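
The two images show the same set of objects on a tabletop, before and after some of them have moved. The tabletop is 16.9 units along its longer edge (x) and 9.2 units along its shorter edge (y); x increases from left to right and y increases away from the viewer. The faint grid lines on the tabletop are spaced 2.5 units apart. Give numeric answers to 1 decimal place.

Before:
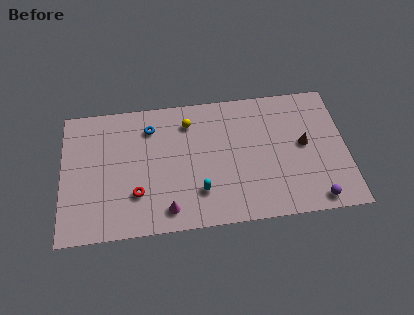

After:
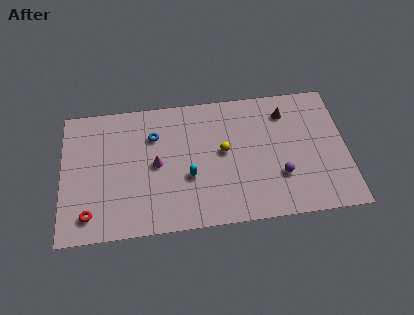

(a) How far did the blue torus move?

0.6

From (5.3, 7.2) to (5.5, 6.6), the blue torus covered √(0.2² + 0.6²) ≈ 0.6 units.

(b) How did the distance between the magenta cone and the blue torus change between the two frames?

-3.9

They were about 5.9 units apart before and 2.0 after — 3.9 units closer together.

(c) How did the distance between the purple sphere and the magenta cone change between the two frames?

-1.2

The distance was about 8.7 in the first image and 7.5 in the second, so they moved 1.2 units closer together.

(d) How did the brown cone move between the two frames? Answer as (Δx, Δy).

(-1.0, 2.4)

The brown cone was at about (14.4, 4.9) and moved to about (13.4, 7.3).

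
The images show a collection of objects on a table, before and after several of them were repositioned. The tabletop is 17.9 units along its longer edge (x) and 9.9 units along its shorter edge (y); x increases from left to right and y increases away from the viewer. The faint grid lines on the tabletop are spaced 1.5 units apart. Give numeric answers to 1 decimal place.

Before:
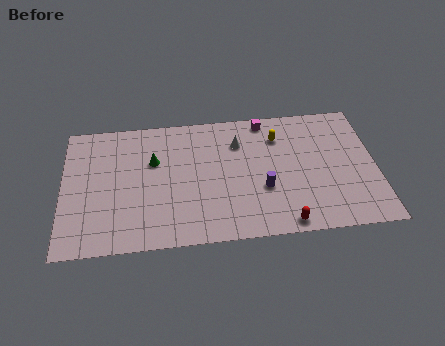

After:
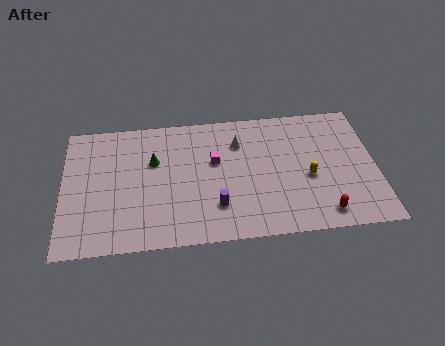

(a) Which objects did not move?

the green cone and the white cone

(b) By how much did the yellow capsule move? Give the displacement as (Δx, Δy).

(1.6, -3.3)

The yellow capsule started near (12.4, 7.5) and ended near (14.0, 4.2).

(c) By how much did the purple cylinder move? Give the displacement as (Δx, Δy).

(-2.7, -1.0)

From the two frames, the purple cylinder sits at roughly (11.4, 3.6) before and (8.7, 2.6) after.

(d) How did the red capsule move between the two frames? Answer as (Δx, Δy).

(2.2, 0.5)

The red capsule was at about (12.5, 0.9) and moved to about (14.7, 1.4).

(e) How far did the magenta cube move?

4.2

From (11.7, 8.9) to (8.7, 6.0), the magenta cube covered √(3.0² + 2.9²) ≈ 4.2 units.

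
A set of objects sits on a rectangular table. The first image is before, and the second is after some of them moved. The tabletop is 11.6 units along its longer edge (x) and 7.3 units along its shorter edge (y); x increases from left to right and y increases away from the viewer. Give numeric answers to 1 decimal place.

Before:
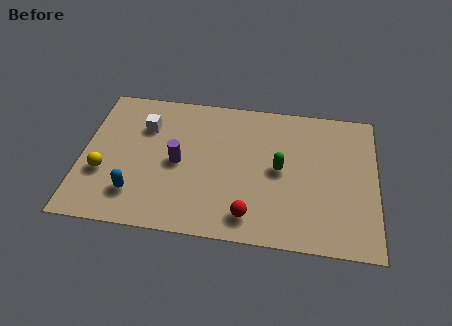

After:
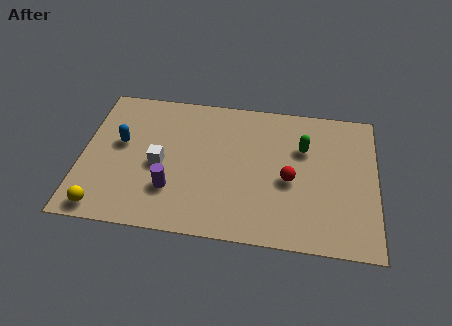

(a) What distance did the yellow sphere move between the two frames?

1.8

The yellow sphere was near (0.9, 2.6) before and (1.0, 0.8) after, so it travelled √(0.1² + 1.8²) ≈ 1.8 units.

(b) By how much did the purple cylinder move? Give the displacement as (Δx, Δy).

(-0.2, -1.4)

The purple cylinder started near (3.8, 3.5) and ended near (3.6, 2.1).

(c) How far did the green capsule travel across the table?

1.5

The green capsule moved from about (7.8, 3.7) to (8.7, 4.9), a distance of √(0.9² + 1.2²) ≈ 1.5.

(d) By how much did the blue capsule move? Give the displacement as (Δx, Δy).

(-0.7, 2.5)

From the two frames, the blue capsule sits at roughly (2.2, 1.7) before and (1.5, 4.2) after.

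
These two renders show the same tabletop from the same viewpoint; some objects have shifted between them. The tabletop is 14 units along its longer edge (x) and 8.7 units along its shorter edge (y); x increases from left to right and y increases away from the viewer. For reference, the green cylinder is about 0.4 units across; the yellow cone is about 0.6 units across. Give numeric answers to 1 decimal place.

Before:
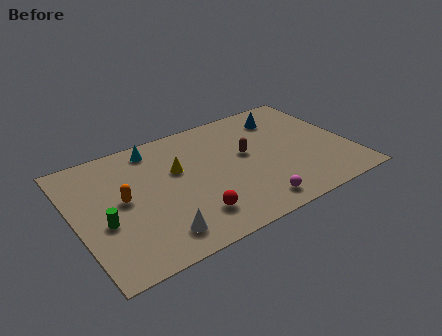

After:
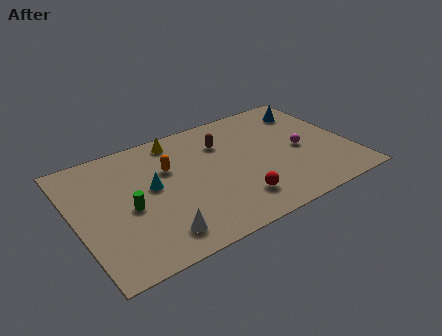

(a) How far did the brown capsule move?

1.7

The brown capsule was near (8.8, 4.9) before and (7.8, 6.3) after, so it travelled √(1.0² + 1.4²) ≈ 1.7 units.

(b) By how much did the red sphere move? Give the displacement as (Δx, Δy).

(2.3, 0.0)

The red sphere started near (5.5, 1.9) and ended near (7.8, 1.9).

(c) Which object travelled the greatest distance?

the magenta sphere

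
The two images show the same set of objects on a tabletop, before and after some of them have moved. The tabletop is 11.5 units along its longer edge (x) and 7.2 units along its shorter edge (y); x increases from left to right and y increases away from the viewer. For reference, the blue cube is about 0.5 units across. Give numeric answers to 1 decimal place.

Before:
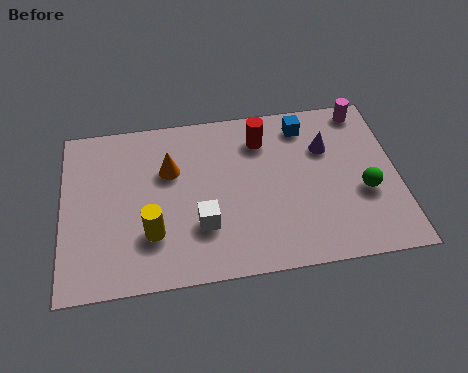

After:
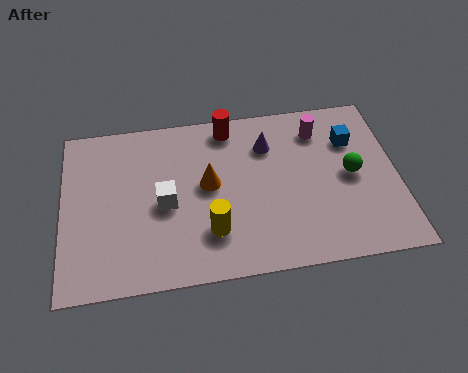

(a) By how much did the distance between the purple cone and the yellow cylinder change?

-2.7

Before: roughly 6.7 units apart; after: 4.0. That's 2.7 units closer together.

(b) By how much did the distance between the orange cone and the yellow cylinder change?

-0.7

They were about 2.7 units apart before and 2.0 after — 0.7 units closer together.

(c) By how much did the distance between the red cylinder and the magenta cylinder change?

-0.5

Before: roughly 3.7 units apart; after: 3.2. That's 0.5 units closer together.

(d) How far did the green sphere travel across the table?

0.9

From (10.3, 2.8) to (9.9, 3.6), the green sphere covered √(0.4² + 0.8²) ≈ 0.9 units.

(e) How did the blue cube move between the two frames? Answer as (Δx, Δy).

(1.6, -0.9)

The blue cube started near (8.4, 6.0) and ended near (10.0, 5.1).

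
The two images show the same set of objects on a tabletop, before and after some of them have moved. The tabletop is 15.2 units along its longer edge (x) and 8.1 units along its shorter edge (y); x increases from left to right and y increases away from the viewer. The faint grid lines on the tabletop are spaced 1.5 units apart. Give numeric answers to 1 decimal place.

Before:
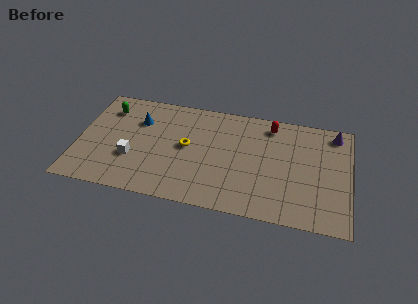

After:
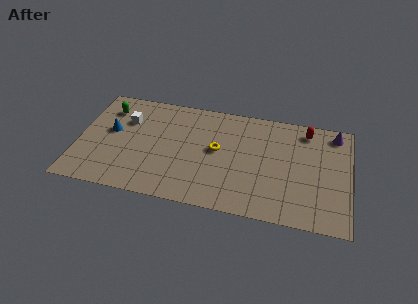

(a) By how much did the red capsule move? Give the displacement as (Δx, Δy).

(2.0, 0.0)

The red capsule started near (10.7, 6.9) and ended near (12.7, 6.9).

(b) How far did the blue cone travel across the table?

1.9

The blue cone moved from about (3.3, 5.7) to (1.8, 4.6), a distance of √(1.5² + 1.1²) ≈ 1.9.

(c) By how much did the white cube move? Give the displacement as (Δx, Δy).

(-0.5, 2.8)

From the two frames, the white cube sits at roughly (3.1, 2.8) before and (2.6, 5.6) after.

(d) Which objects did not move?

the purple cone and the green capsule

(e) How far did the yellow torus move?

1.7

The yellow torus was near (6.1, 4.3) before and (7.8, 4.4) after, so it travelled √(1.7² + 0.1²) ≈ 1.7 units.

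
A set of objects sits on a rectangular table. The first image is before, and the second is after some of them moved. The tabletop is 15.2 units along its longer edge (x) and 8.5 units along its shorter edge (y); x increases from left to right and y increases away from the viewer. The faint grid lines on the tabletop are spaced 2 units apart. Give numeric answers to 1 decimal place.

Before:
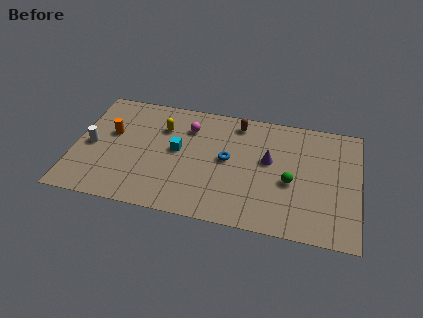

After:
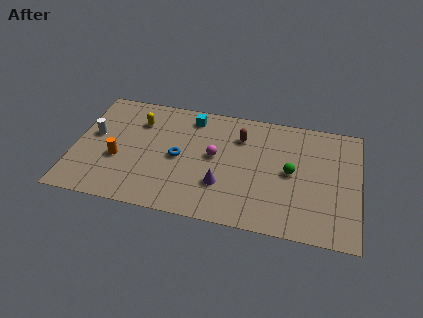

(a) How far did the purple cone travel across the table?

3.3

From (10.4, 4.9) to (8.0, 2.6), the purple cone covered √(2.4² + 2.3²) ≈ 3.3 units.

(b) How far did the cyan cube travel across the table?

2.7

The cyan cube moved from about (5.5, 4.6) to (6.1, 7.2), a distance of √(0.6² + 2.6²) ≈ 2.7.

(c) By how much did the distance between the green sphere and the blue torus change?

+2.5

They were about 3.5 units apart before and 6.0 after — 2.5 units further apart.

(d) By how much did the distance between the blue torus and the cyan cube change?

+0.4

They were about 2.7 units apart before and 3.1 after — 0.4 units further apart.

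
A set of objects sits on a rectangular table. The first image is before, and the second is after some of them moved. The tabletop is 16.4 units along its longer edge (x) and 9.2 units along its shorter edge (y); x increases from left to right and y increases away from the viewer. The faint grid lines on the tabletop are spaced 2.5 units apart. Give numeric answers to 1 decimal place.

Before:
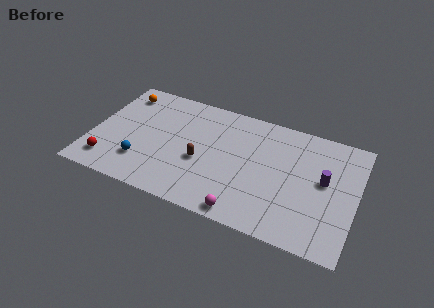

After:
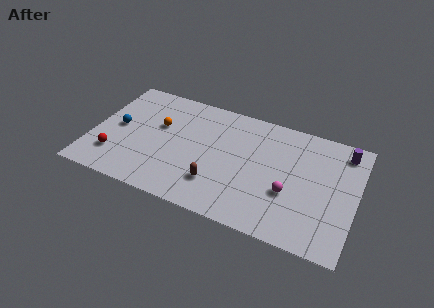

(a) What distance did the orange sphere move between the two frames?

3.2

From (1.4, 7.6) to (4.0, 5.7), the orange sphere covered √(2.6² + 1.9²) ≈ 3.2 units.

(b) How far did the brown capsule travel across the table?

1.8

From (6.9, 3.8) to (8.0, 2.4), the brown capsule covered √(1.1² + 1.4²) ≈ 1.8 units.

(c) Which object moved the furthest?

the magenta sphere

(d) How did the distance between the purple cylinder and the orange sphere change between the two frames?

-1.6

Before: roughly 13.2 units apart; after: 11.6. That's 1.6 units closer together.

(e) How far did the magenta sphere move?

3.5

The magenta sphere moved from about (9.9, 0.9) to (12.4, 3.4), a distance of √(2.5² + 2.5²) ≈ 3.5.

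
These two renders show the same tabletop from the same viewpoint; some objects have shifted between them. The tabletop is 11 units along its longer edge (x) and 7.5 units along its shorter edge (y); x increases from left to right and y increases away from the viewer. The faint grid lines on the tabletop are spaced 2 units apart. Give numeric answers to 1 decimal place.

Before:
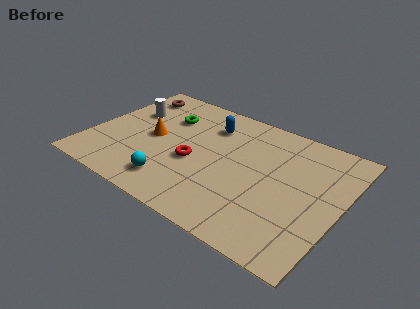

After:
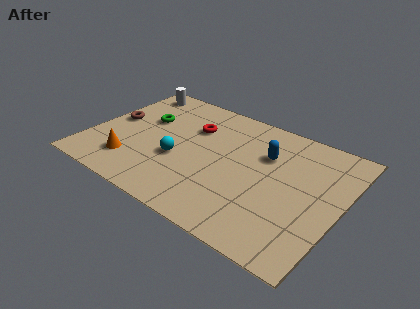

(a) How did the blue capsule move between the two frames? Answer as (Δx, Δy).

(2.6, -0.6)

The blue capsule started near (4.9, 5.7) and ended near (7.5, 5.1).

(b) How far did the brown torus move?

2.2

The brown torus was near (1.2, 6.2) before and (0.8, 4.0) after, so it travelled √(0.4² + 2.2²) ≈ 2.2 units.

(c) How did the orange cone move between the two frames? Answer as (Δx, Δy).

(-0.6, -2.0)

The orange cone was at about (2.7, 3.7) and moved to about (2.1, 1.7).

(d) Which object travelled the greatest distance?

the blue capsule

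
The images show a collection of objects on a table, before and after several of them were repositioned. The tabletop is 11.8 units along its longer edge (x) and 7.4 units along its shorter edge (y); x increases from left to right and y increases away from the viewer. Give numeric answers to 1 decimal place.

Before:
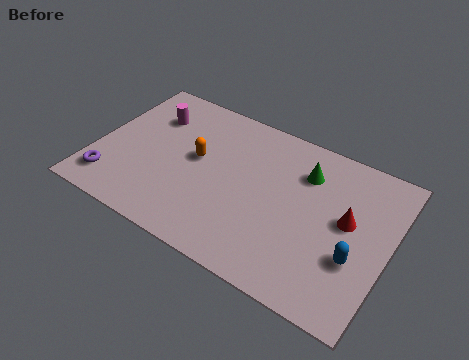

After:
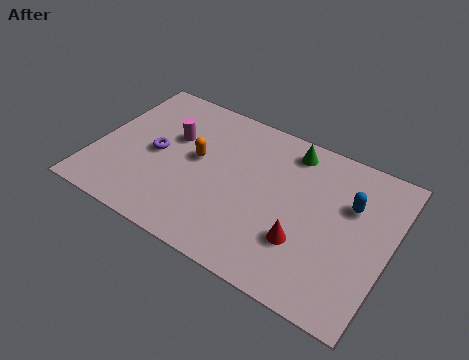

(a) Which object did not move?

the orange capsule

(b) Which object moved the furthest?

the purple torus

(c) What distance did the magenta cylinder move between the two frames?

1.2

The magenta cylinder moved from about (1.9, 5.4) to (2.9, 4.7), a distance of √(1.0² + 0.7²) ≈ 1.2.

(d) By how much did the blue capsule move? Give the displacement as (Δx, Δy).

(-0.5, 2.3)

The blue capsule was at about (10.6, 2.6) and moved to about (10.1, 4.9).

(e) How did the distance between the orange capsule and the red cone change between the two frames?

-1.2

The distance was about 6.1 in the first image and 4.9 in the second, so they moved 1.2 units closer together.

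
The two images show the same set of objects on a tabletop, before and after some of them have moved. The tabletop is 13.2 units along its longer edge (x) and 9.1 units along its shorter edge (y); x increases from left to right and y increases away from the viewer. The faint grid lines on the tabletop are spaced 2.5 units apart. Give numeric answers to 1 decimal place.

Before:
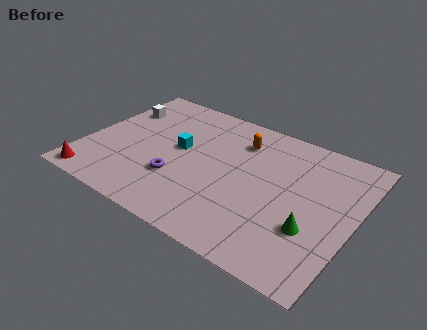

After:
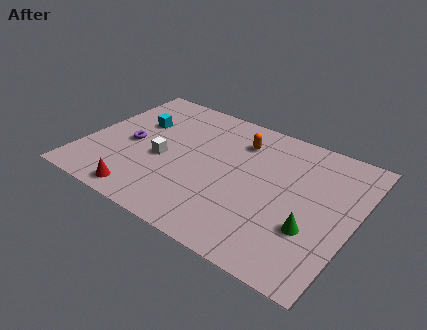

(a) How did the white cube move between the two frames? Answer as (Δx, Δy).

(2.8, -2.6)

The white cube started near (1.1, 6.5) and ended near (3.9, 3.9).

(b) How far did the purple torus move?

2.9

From (4.8, 2.9) to (2.2, 4.2), the purple torus covered √(2.6² + 1.3²) ≈ 2.9 units.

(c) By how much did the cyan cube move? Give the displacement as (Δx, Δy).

(-2.3, 0.9)

The cyan cube started near (4.5, 5.0) and ended near (2.2, 5.9).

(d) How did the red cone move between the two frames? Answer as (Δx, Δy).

(2.5, 0.1)

The red cone was at about (1.0, 0.9) and moved to about (3.5, 1.0).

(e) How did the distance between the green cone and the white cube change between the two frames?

-3.3

They were about 10.9 units apart before and 7.6 after — 3.3 units closer together.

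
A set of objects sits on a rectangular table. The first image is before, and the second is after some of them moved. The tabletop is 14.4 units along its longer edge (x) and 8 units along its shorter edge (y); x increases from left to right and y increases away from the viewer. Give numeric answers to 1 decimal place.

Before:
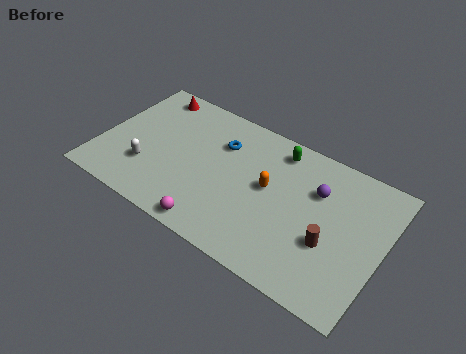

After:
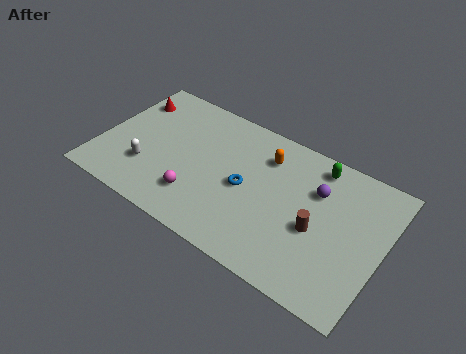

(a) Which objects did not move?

the purple sphere and the white capsule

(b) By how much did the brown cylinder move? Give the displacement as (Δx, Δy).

(-0.7, 0.4)

The brown cylinder started near (11.9, 3.0) and ended near (11.2, 3.4).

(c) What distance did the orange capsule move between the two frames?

1.7

The orange capsule was near (8.6, 4.4) before and (8.2, 6.1) after, so it travelled √(0.4² + 1.7²) ≈ 1.7 units.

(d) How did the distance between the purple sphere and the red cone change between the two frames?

+0.8

They were about 9.1 units apart before and 9.9 after — 0.8 units further apart.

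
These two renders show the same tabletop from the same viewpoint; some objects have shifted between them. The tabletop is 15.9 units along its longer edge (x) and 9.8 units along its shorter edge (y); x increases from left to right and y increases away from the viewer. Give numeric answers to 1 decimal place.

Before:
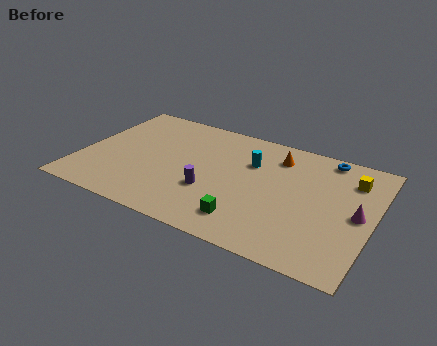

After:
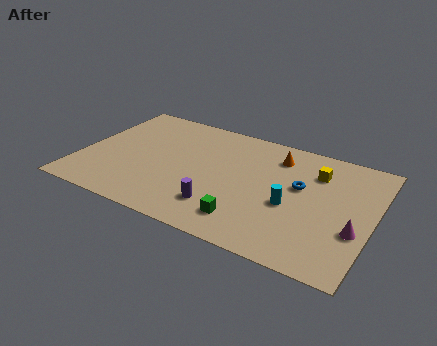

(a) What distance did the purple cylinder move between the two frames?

1.3

The purple cylinder was near (7.3, 3.4) before and (8.0, 2.3) after, so it travelled √(0.7² + 1.1²) ≈ 1.3 units.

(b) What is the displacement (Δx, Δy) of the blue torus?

(-1.1, -3.0)

The blue torus was at about (13.0, 8.8) and moved to about (11.9, 5.8).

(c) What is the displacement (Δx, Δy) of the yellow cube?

(-1.9, -0.2)

The yellow cube started near (14.5, 7.5) and ended near (12.6, 7.3).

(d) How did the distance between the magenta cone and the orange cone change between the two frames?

+0.8

The distance was about 5.6 in the first image and 6.4 in the second, so they moved 0.8 units further apart.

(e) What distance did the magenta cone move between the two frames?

1.3

From (15.1, 4.8) to (15.1, 3.5), the magenta cone covered √(0.0² + 1.3²) ≈ 1.3 units.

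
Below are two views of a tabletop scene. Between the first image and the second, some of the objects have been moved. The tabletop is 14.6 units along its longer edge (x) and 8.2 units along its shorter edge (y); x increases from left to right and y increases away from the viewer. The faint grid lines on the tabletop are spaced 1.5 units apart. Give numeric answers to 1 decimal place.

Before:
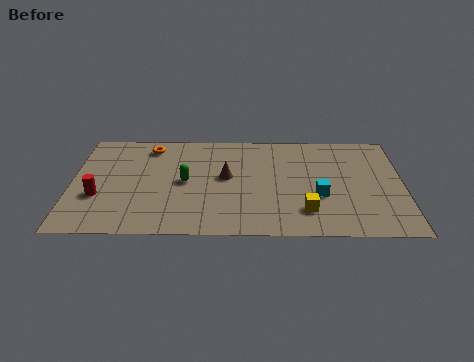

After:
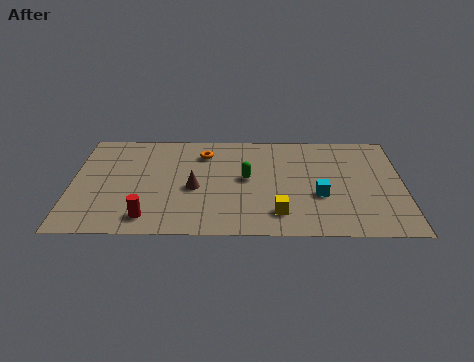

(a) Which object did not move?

the cyan cube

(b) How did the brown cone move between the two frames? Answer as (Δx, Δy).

(-1.4, -0.9)

From the two frames, the brown cone sits at roughly (6.8, 4.5) before and (5.4, 3.6) after.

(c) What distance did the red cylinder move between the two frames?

2.7

From (1.2, 2.9) to (3.4, 1.3), the red cylinder covered √(2.2² + 1.6²) ≈ 2.7 units.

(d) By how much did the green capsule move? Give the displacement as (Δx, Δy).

(2.7, 0.3)

The green capsule started near (5.0, 4.1) and ended near (7.7, 4.4).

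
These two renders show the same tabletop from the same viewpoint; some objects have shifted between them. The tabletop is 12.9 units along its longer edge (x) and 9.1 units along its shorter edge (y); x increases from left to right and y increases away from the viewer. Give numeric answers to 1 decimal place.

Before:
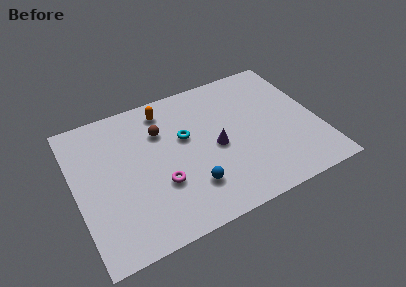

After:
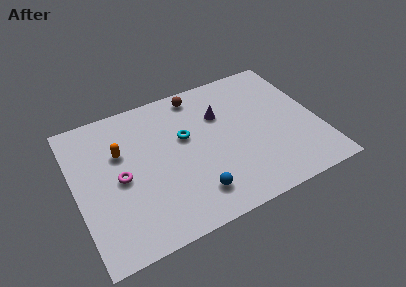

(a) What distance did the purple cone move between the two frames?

2.1

From (7.4, 4.2) to (7.9, 6.2), the purple cone covered √(0.5² + 2.0²) ≈ 2.1 units.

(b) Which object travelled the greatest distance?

the orange capsule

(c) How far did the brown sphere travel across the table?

2.7

From (4.7, 6.4) to (6.9, 8.0), the brown sphere covered √(2.2² + 1.6²) ≈ 2.7 units.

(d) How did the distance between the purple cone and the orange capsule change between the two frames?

+1.2

The distance was about 4.2 in the first image and 5.4 in the second, so they moved 1.2 units further apart.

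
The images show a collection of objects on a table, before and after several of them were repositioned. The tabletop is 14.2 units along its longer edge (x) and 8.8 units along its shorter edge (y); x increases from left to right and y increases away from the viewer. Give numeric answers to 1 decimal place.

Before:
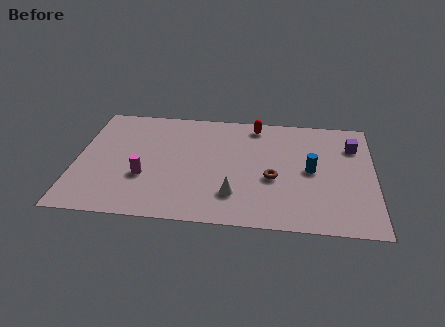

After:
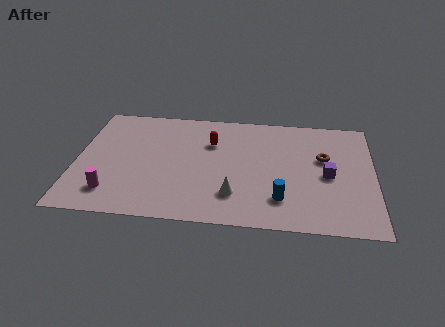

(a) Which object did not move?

the white cone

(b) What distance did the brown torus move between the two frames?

3.0

The brown torus was near (9.4, 3.6) before and (11.8, 5.4) after, so it travelled √(2.4² + 1.8²) ≈ 3.0 units.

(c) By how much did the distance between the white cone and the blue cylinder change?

-2.0

The distance was about 4.2 in the first image and 2.2 in the second, so they moved 2.0 units closer together.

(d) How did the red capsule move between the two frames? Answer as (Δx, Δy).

(-2.1, -1.6)

The red capsule was at about (8.5, 7.7) and moved to about (6.4, 6.1).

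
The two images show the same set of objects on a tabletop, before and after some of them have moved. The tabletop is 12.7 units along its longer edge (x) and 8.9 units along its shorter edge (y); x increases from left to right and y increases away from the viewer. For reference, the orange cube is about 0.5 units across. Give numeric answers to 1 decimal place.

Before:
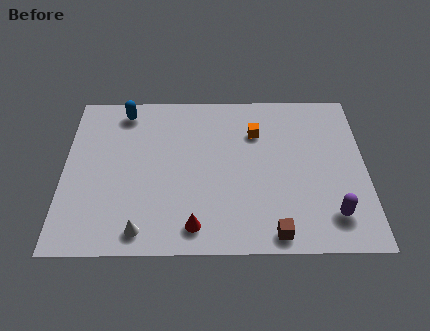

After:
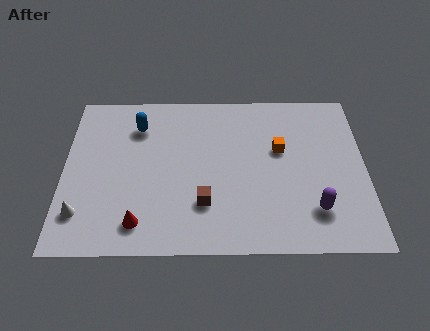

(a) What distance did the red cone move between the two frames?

2.3

From (5.5, 1.3) to (3.2, 1.5), the red cone covered √(2.3² + 0.2²) ≈ 2.3 units.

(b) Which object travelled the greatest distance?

the brown cube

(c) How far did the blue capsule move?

1.1

The blue capsule moved from about (2.5, 7.7) to (3.1, 6.8), a distance of √(0.6² + 0.9²) ≈ 1.1.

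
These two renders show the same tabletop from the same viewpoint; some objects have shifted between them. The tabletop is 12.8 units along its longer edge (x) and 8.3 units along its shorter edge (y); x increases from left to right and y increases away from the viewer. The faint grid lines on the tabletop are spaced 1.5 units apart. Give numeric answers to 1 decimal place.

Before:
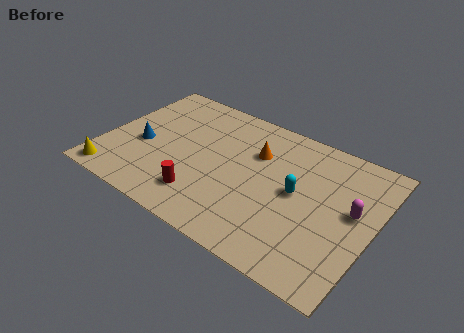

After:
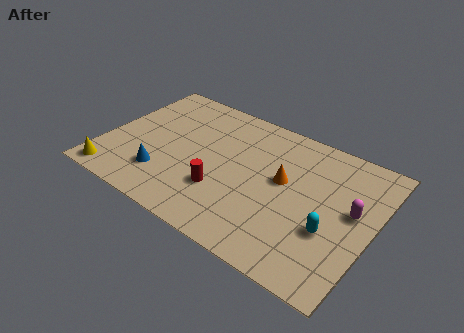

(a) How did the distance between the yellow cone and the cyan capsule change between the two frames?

+1.3

The distance was about 9.0 in the first image and 10.3 in the second, so they moved 1.3 units further apart.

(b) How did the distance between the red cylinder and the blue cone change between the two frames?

-0.9

The distance was about 3.7 in the first image and 2.8 in the second, so they moved 0.9 units closer together.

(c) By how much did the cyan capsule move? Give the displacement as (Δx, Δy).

(1.8, -1.3)

The cyan capsule was at about (9.2, 4.3) and moved to about (11.0, 3.0).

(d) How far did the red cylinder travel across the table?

1.1

The red cylinder was near (5.1, 1.8) before and (5.9, 2.6) after, so it travelled √(0.8² + 0.8²) ≈ 1.1 units.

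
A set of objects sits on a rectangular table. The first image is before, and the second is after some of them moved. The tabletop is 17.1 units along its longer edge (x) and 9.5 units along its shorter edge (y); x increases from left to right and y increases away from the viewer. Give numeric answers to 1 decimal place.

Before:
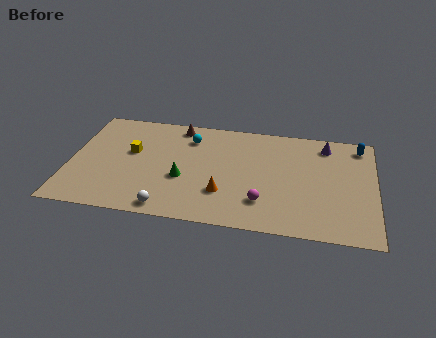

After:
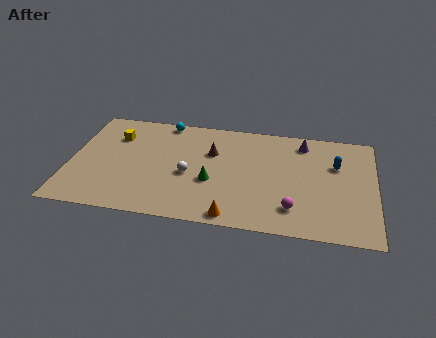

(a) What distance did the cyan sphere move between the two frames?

2.0

The cyan sphere moved from about (6.6, 7.4) to (5.1, 8.7), a distance of √(1.5² + 1.3²) ≈ 2.0.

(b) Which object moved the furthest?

the white sphere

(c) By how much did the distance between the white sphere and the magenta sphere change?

+0.8

The distance was about 5.4 in the first image and 6.2 in the second, so they moved 0.8 units further apart.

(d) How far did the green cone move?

1.6

The green cone was near (6.4, 3.7) before and (8.0, 3.7) after, so it travelled √(1.6² + 0.0²) ≈ 1.6 units.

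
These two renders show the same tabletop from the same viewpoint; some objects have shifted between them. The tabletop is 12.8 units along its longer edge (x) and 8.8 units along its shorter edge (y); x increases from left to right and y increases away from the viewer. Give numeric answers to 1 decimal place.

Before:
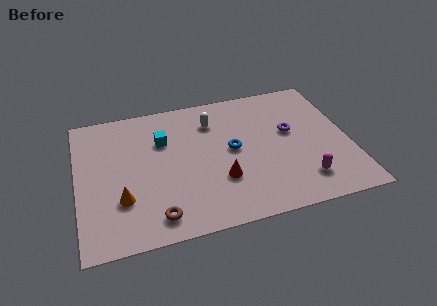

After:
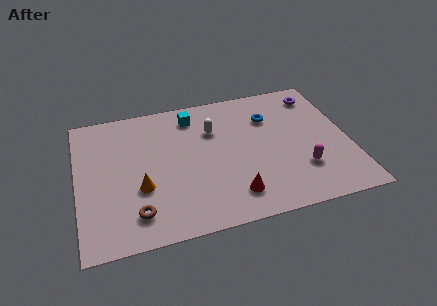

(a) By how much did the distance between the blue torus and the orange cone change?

+1.4

Before: roughly 5.6 units apart; after: 7.0. That's 1.4 units further apart.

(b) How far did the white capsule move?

0.6

The white capsule was near (6.5, 6.7) before and (6.5, 6.1) after, so it travelled √(0.0² + 0.6²) ≈ 0.6 units.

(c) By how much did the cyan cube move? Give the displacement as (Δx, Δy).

(1.5, 1.3)

The cyan cube was at about (4.1, 6.0) and moved to about (5.6, 7.3).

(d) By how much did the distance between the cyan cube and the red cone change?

+1.7

The distance was about 4.1 in the first image and 5.8 in the second, so they moved 1.7 units further apart.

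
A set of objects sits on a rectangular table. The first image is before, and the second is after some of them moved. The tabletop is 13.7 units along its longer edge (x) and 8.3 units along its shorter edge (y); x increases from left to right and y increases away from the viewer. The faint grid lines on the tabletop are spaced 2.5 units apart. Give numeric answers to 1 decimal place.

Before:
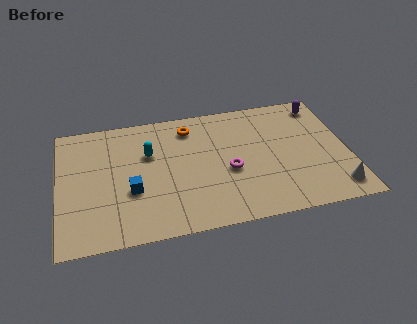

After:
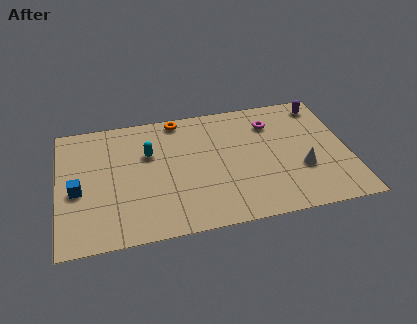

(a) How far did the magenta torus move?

3.6

The magenta torus moved from about (8.0, 3.5) to (10.2, 6.3), a distance of √(2.2² + 2.8²) ≈ 3.6.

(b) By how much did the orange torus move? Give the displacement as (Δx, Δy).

(-0.5, 0.7)

From the two frames, the orange torus sits at roughly (6.3, 6.8) before and (5.8, 7.5) after.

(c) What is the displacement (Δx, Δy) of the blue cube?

(-2.5, 0.5)

The blue cube started near (3.4, 3.1) and ended near (0.9, 3.6).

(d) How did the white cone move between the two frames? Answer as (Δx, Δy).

(-1.5, 1.6)

The white cone started near (12.9, 1.3) and ended near (11.4, 2.9).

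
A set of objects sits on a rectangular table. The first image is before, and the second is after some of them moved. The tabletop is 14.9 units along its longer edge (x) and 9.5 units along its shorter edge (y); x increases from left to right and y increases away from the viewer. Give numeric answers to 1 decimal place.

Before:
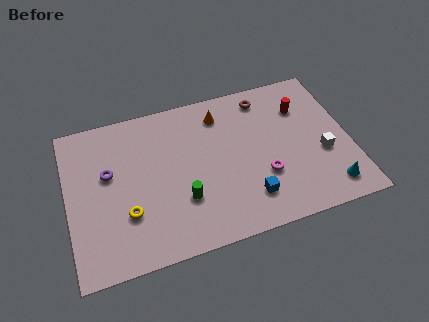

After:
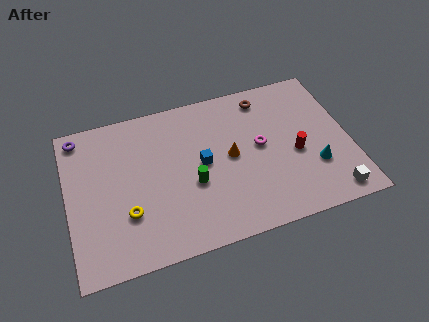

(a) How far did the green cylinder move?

1.0

From (5.9, 3.0) to (6.5, 3.8), the green cylinder covered √(0.6² + 0.8²) ≈ 1.0 units.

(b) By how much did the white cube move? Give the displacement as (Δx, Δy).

(0.2, -2.6)

The white cube started near (13.4, 3.7) and ended near (13.6, 1.1).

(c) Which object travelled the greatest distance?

the blue cube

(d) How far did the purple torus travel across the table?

3.0

The purple torus moved from about (2.2, 5.7) to (0.8, 8.4), a distance of √(1.4² + 2.7²) ≈ 3.0.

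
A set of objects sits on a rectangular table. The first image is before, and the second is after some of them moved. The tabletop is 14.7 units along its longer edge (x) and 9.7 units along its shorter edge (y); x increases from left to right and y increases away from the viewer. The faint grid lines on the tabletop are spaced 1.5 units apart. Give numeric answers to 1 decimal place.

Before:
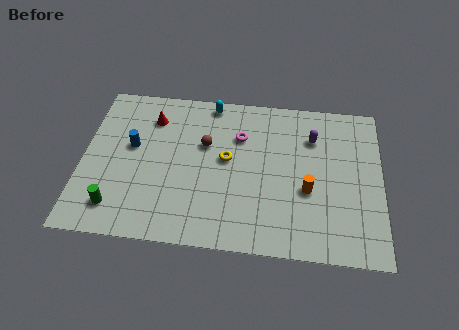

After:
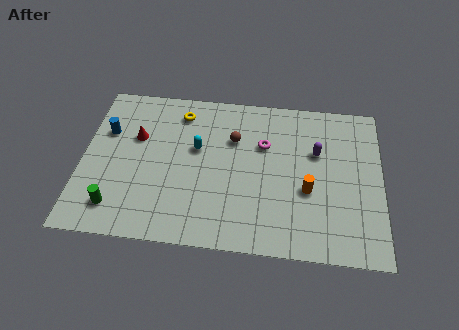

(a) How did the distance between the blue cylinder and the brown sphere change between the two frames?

+2.7

The distance was about 3.6 in the first image and 6.3 in the second, so they moved 2.7 units further apart.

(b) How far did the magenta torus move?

1.3

From (7.7, 6.8) to (8.9, 6.4), the magenta torus covered √(1.2² + 0.4²) ≈ 1.3 units.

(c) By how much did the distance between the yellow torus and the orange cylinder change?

+3.4

The distance was about 4.3 in the first image and 7.7 in the second, so they moved 3.4 units further apart.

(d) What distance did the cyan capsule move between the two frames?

3.1

The cyan capsule moved from about (6.2, 8.8) to (5.6, 5.8), a distance of √(0.6² + 3.0²) ≈ 3.1.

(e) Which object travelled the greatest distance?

the yellow torus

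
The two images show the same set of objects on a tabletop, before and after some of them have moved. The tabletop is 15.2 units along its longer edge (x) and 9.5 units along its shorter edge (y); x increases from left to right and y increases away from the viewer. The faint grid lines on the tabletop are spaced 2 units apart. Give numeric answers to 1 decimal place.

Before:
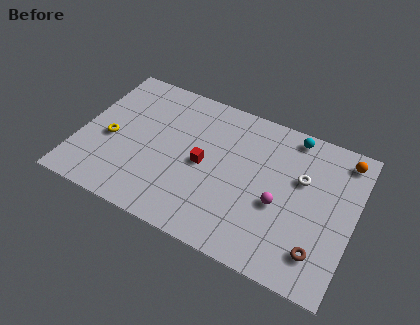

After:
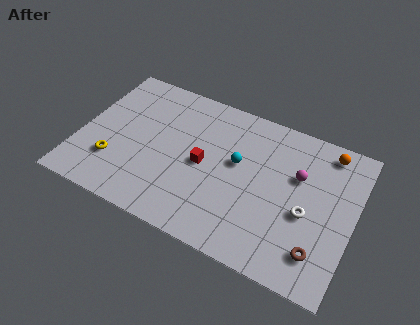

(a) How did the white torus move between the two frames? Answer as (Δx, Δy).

(0.5, -2.0)

From the two frames, the white torus sits at roughly (12.2, 6.0) before and (12.7, 4.0) after.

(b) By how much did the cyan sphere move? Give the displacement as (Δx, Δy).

(-2.7, -3.0)

The cyan sphere was at about (11.4, 8.5) and moved to about (8.7, 5.5).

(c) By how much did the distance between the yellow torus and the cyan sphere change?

-3.5

They were about 10.7 units apart before and 7.2 after — 3.5 units closer together.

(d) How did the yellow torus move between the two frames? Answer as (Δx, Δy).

(0.4, -1.4)

From the two frames, the yellow torus sits at roughly (1.7, 4.1) before and (2.1, 2.7) after.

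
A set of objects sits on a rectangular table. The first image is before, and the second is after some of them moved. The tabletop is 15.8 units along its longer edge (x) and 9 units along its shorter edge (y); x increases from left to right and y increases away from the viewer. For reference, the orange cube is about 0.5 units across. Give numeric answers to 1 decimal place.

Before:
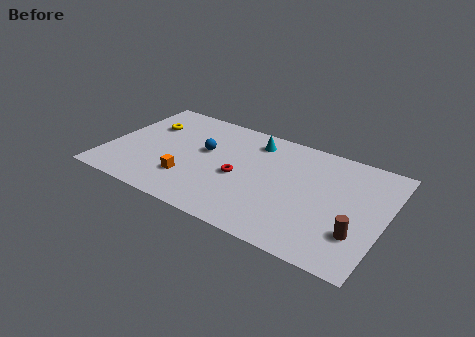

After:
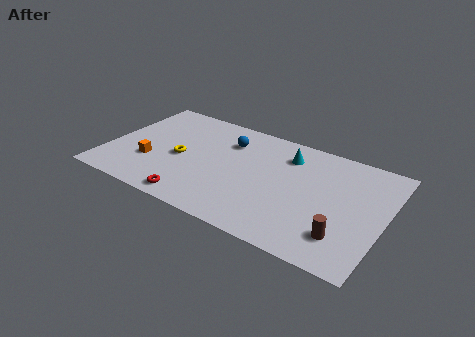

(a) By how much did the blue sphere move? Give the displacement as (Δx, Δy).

(1.2, 1.4)

The blue sphere was at about (5.4, 5.3) and moved to about (6.6, 6.7).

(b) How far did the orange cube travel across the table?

2.4

From (4.9, 2.5) to (2.6, 3.0), the orange cube covered √(2.3² + 0.5²) ≈ 2.4 units.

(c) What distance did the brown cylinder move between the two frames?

0.9

The brown cylinder moved from about (14.5, 2.6) to (13.8, 2.1), a distance of √(0.7² + 0.5²) ≈ 0.9.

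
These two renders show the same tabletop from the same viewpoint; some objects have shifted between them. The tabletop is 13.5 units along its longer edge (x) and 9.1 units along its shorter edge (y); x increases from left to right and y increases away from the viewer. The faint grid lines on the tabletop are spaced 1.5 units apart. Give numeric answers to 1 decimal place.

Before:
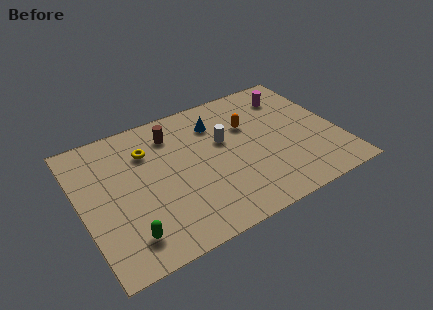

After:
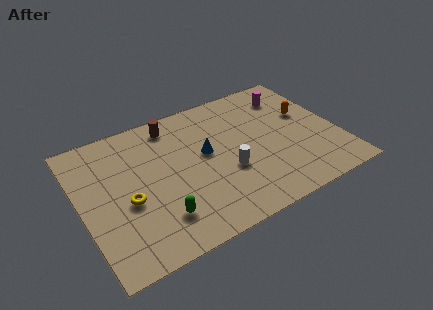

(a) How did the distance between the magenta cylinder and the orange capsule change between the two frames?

-1.0

Before: roughly 2.8 units apart; after: 1.8. That's 1.0 units closer together.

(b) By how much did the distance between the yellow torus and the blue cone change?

+0.8

They were about 3.7 units apart before and 4.5 after — 0.8 units further apart.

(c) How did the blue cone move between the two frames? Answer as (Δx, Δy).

(-0.8, -1.8)

From the two frames, the blue cone sits at roughly (7.4, 6.9) before and (6.6, 5.1) after.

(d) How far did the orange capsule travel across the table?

3.1

From (9.0, 6.0) to (12.1, 5.5), the orange capsule covered √(3.1² + 0.5²) ≈ 3.1 units.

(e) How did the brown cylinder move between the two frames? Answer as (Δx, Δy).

(0.1, 0.6)

From the two frames, the brown cylinder sits at roughly (5.1, 7.2) before and (5.2, 7.8) after.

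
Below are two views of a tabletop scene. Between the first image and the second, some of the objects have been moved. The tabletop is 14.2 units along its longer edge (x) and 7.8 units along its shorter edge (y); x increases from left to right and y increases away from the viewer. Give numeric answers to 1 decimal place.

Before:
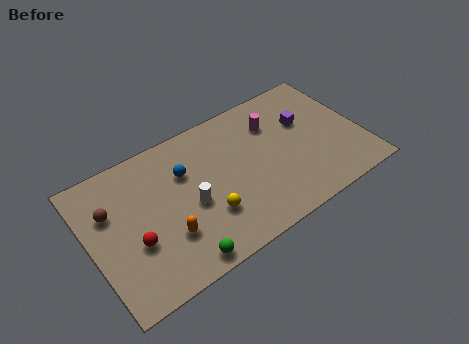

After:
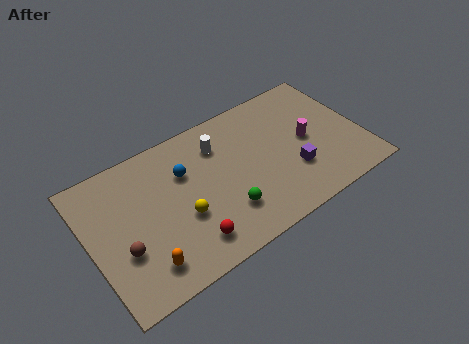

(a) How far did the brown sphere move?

2.4

The brown sphere moved from about (1.2, 5.2) to (1.5, 2.8), a distance of √(0.3² + 2.4²) ≈ 2.4.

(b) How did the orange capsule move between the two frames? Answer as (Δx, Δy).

(-1.3, -0.9)

From the two frames, the orange capsule sits at roughly (3.7, 2.4) before and (2.4, 1.5) after.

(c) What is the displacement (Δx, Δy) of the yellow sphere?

(-1.2, 0.6)

The yellow sphere was at about (5.8, 2.4) and moved to about (4.6, 3.0).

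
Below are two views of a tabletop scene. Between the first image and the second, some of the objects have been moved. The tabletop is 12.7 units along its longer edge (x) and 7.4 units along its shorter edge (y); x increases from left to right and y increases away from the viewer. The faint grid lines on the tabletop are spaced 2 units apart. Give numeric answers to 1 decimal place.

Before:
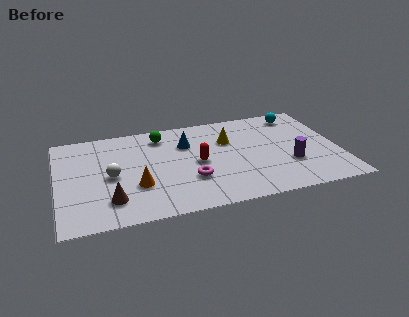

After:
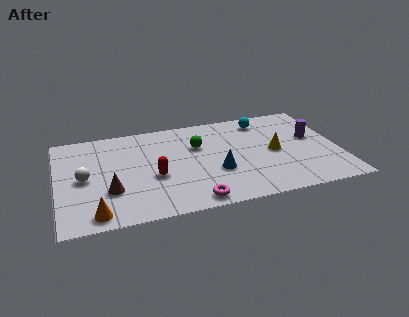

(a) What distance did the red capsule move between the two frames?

2.1

From (6.3, 3.6) to (4.3, 3.0), the red capsule covered √(2.0² + 0.6²) ≈ 2.1 units.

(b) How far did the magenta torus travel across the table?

1.6

The magenta torus moved from about (5.9, 2.4) to (5.9, 0.8), a distance of √(0.0² + 1.6²) ≈ 1.6.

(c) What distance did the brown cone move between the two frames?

0.7

The brown cone was near (2.3, 1.7) before and (2.3, 2.4) after, so it travelled √(0.0² + 0.7²) ≈ 0.7 units.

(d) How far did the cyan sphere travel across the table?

1.6

From (11.1, 6.3) to (9.5, 6.2), the cyan sphere covered √(1.6² + 0.1²) ≈ 1.6 units.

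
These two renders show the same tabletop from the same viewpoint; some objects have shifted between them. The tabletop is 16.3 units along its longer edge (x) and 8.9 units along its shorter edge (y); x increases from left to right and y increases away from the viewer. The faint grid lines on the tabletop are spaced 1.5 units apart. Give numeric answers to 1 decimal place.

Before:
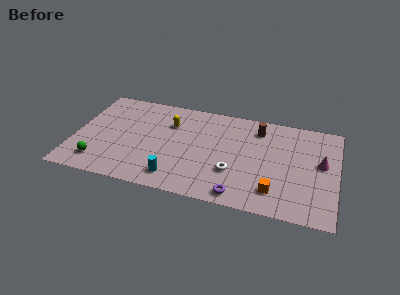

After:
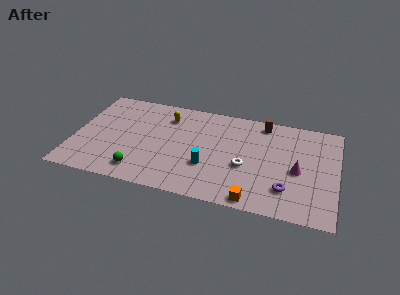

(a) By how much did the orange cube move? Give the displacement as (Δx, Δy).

(-1.2, -1.1)

The orange cube was at about (12.6, 1.9) and moved to about (11.4, 0.8).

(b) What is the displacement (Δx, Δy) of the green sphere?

(2.6, -0.2)

The green sphere was at about (1.7, 1.7) and moved to about (4.3, 1.5).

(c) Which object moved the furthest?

the purple torus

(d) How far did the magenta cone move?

1.7

From (15.3, 5.0) to (13.9, 4.0), the magenta cone covered √(1.4² + 1.0²) ≈ 1.7 units.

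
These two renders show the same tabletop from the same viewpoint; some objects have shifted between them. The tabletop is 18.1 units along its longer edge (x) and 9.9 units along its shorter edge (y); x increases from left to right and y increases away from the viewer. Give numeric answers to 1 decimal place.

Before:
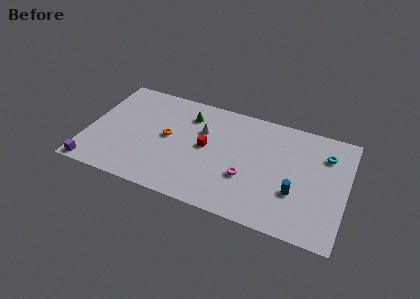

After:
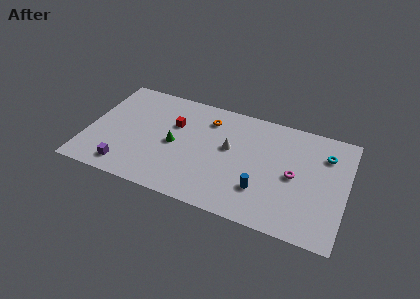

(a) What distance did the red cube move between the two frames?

2.7

The red cube was near (8.3, 5.2) before and (5.9, 6.5) after, so it travelled √(2.4² + 1.3²) ≈ 2.7 units.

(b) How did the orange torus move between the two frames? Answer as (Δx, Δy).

(2.6, 2.6)

The orange torus started near (5.6, 5.2) and ended near (8.2, 7.8).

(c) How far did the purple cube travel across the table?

2.3

The purple cube moved from about (0.8, 0.8) to (3.0, 1.5), a distance of √(2.2² + 0.7²) ≈ 2.3.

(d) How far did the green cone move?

3.1

The green cone was near (6.8, 7.7) before and (6.1, 4.7) after, so it travelled √(0.7² + 3.0²) ≈ 3.1 units.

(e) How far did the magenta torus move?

3.5

The magenta torus moved from about (11.3, 3.5) to (14.5, 4.8), a distance of √(3.2² + 1.3²) ≈ 3.5.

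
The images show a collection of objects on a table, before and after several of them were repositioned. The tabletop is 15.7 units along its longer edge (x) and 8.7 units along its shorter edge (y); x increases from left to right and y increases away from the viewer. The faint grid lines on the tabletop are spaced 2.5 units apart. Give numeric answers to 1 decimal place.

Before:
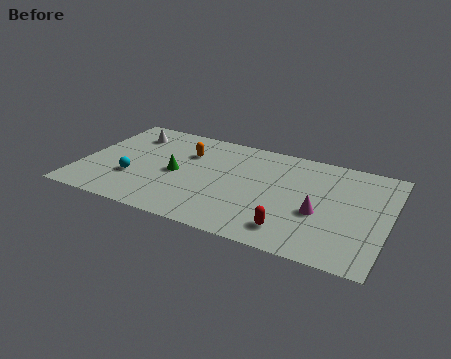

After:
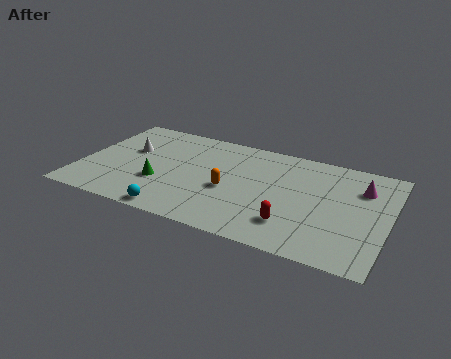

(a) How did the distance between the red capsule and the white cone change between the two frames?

-1.0

Before: roughly 10.4 units apart; after: 9.4. That's 1.0 units closer together.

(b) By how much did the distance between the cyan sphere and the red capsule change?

-2.5

Before: roughly 8.4 units apart; after: 5.9. That's 2.5 units closer together.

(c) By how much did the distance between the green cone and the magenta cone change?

+3.1

Before: roughly 7.4 units apart; after: 10.5. That's 3.1 units further apart.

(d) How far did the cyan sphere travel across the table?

3.3

From (2.8, 2.9) to (5.3, 0.8), the cyan sphere covered √(2.5² + 2.1²) ≈ 3.3 units.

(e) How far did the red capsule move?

0.5

From (11.1, 1.6) to (11.1, 2.1), the red capsule covered √(0.0² + 0.5²) ≈ 0.5 units.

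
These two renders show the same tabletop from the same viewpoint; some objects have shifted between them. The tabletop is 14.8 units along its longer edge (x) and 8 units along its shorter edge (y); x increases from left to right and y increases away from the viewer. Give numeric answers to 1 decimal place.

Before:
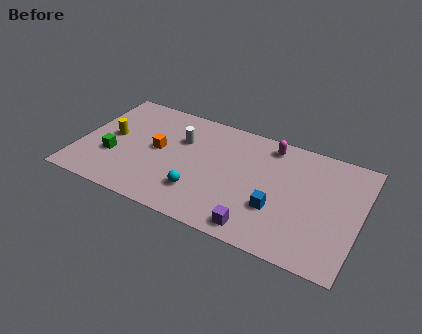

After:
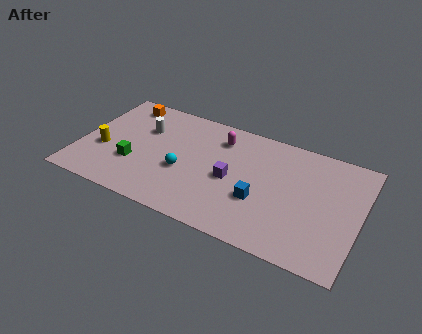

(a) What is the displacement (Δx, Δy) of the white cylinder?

(-2.0, 0.0)

From the two frames, the white cylinder sits at roughly (5.2, 5.4) before and (3.2, 5.4) after.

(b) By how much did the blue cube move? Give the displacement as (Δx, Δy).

(-0.9, 0.2)

The blue cube was at about (10.6, 2.7) and moved to about (9.7, 2.9).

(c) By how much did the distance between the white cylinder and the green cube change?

-1.5

The distance was about 4.2 in the first image and 2.7 in the second, so they moved 1.5 units closer together.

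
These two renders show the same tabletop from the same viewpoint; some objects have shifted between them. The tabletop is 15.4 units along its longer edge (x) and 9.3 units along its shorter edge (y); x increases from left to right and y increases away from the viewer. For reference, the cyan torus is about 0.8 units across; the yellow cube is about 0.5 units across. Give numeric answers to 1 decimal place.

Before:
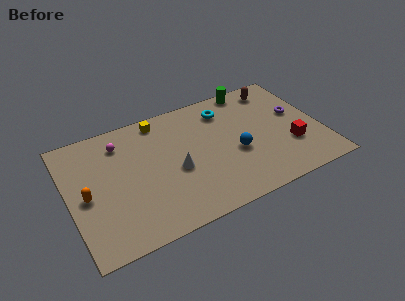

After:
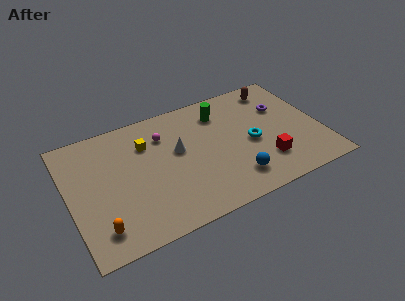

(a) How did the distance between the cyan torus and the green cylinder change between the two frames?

+1.3

The distance was about 2.1 in the first image and 3.4 in the second, so they moved 1.3 units further apart.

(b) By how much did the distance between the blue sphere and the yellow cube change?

+0.7

The distance was about 6.1 in the first image and 6.8 in the second, so they moved 0.7 units further apart.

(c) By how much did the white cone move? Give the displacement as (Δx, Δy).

(0.3, 1.4)

The white cone was at about (6.4, 4.0) and moved to about (6.7, 5.4).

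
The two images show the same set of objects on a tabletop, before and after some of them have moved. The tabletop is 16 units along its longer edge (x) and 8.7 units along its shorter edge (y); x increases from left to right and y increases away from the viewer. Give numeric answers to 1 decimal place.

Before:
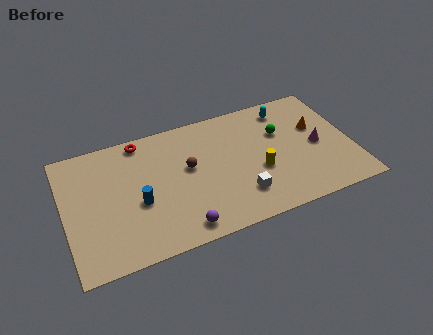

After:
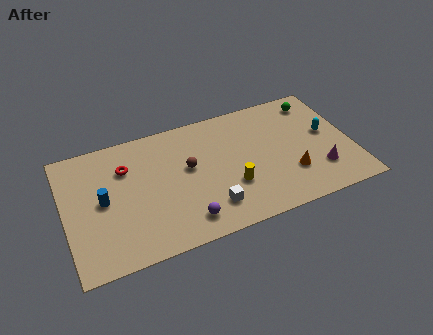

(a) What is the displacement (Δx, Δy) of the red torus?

(-1.0, -1.6)

The red torus started near (4.5, 7.8) and ended near (3.5, 6.2).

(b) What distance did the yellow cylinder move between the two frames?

1.7

The yellow cylinder was near (10.7, 3.4) before and (9.1, 2.9) after, so it travelled √(1.6² + 0.5²) ≈ 1.7 units.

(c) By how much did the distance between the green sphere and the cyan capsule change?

+0.8

The distance was about 1.7 in the first image and 2.5 in the second, so they moved 0.8 units further apart.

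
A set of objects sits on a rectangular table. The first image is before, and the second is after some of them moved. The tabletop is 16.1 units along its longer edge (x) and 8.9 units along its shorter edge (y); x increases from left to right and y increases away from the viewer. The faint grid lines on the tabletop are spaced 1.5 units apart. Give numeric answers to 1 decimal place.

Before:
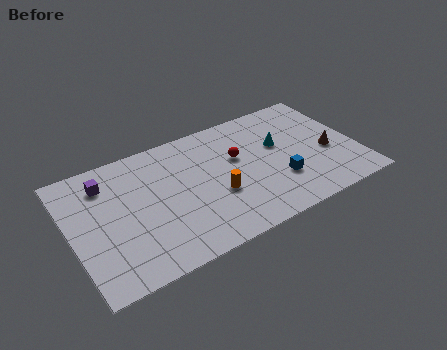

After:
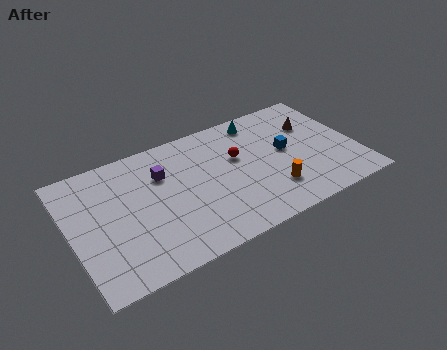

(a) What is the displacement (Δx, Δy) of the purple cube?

(3.1, -0.8)

From the two frames, the purple cube sits at roughly (2.2, 7.0) before and (5.3, 6.2) after.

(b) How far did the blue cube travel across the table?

2.1

The blue cube moved from about (11.5, 2.8) to (12.2, 4.8), a distance of √(0.7² + 2.0²) ≈ 2.1.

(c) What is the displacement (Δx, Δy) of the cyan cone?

(-0.8, 2.3)

From the two frames, the cyan cone sits at roughly (11.9, 5.4) before and (11.1, 7.7) after.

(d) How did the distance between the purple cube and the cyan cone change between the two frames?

-3.8

Before: roughly 9.8 units apart; after: 6.0. That's 3.8 units closer together.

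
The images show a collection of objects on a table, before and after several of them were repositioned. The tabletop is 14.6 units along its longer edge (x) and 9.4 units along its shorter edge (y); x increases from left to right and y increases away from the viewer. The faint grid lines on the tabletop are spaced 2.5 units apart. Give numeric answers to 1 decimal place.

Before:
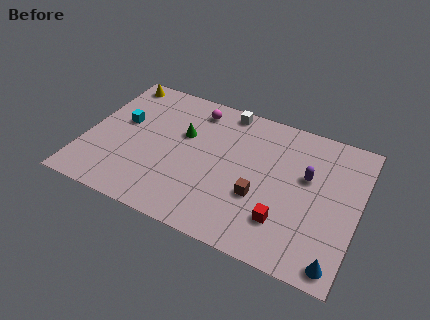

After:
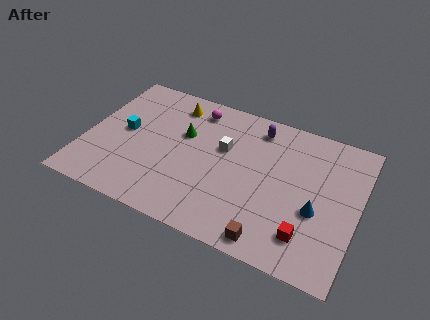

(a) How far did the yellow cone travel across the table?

3.3

The yellow cone was near (1.1, 8.4) before and (4.3, 7.8) after, so it travelled √(3.2² + 0.6²) ≈ 3.3 units.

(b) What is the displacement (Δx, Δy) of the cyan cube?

(0.2, -0.6)

From the two frames, the cyan cube sits at roughly (1.8, 5.5) before and (2.0, 4.9) after.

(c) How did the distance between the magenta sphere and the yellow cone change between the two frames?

-3.2

Before: roughly 4.4 units apart; after: 1.2. That's 3.2 units closer together.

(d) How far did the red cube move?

1.4

The red cube was near (10.9, 2.4) before and (12.2, 2.0) after, so it travelled √(1.3² + 0.4²) ≈ 1.4 units.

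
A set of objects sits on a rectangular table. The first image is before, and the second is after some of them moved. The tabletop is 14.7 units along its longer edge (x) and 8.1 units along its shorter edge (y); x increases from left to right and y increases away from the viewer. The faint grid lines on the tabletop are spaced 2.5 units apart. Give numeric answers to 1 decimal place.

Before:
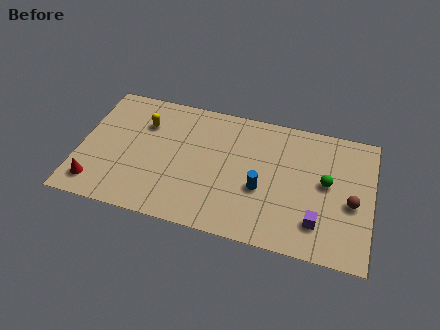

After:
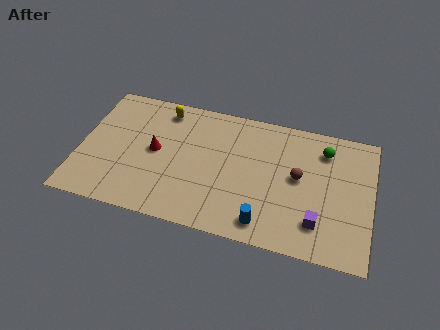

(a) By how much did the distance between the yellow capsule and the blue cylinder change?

+1.3

They were about 6.6 units apart before and 7.9 after — 1.3 units further apart.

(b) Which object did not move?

the purple cube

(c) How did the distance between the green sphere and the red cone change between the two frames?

-3.1

They were about 11.8 units apart before and 8.7 after — 3.1 units closer together.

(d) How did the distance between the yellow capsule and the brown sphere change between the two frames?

-3.4

Before: roughly 10.8 units apart; after: 7.4. That's 3.4 units closer together.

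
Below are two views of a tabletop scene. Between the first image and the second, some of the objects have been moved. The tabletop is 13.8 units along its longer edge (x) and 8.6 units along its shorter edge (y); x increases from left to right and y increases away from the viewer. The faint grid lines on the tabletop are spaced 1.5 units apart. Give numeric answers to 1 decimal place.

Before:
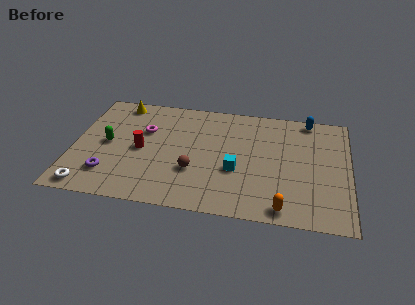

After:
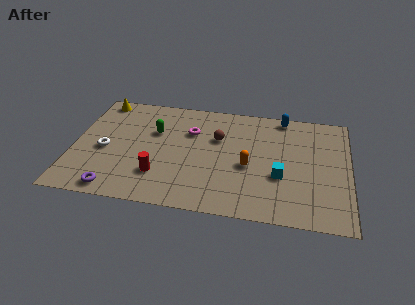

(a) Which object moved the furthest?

the orange capsule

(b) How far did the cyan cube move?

2.2

From (8.2, 3.3) to (10.4, 3.2), the cyan cube covered √(2.2² + 0.1²) ≈ 2.2 units.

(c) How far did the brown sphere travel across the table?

2.9

The brown sphere moved from about (6.1, 2.9) to (7.2, 5.6), a distance of √(1.1² + 2.7²) ≈ 2.9.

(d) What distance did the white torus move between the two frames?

3.0

The white torus was near (1.0, 0.9) before and (1.6, 3.8) after, so it travelled √(0.6² + 2.9²) ≈ 3.0 units.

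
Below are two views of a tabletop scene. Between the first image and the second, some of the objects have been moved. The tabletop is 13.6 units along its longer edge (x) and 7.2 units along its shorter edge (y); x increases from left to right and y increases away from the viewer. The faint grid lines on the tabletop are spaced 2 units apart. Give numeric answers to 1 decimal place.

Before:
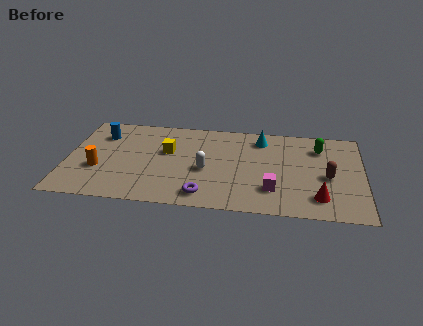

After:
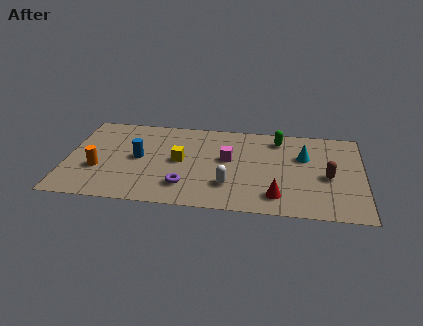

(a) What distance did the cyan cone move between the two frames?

2.3

The cyan cone moved from about (8.9, 5.9) to (10.9, 4.7), a distance of √(2.0² + 1.2²) ≈ 2.3.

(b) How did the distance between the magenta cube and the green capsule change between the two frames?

-1.2

The distance was about 4.2 in the first image and 3.0 in the second, so they moved 1.2 units closer together.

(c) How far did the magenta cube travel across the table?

3.0

The magenta cube moved from about (9.5, 1.9) to (7.4, 4.1), a distance of √(2.1² + 2.2²) ≈ 3.0.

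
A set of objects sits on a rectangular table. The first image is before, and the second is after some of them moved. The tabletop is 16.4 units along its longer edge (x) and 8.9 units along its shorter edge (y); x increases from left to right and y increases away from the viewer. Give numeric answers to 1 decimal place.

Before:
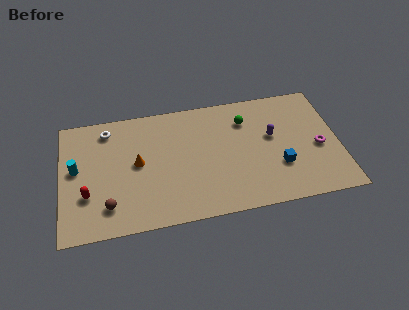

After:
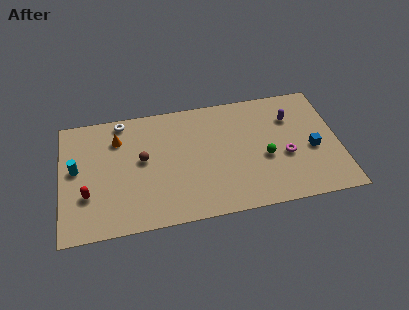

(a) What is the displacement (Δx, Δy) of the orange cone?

(-1.1, 2.0)

From the two frames, the orange cone sits at roughly (4.5, 4.7) before and (3.4, 6.7) after.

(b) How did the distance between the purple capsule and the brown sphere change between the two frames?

-1.3

The distance was about 10.3 in the first image and 9.0 in the second, so they moved 1.3 units closer together.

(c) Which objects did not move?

the red capsule and the cyan cylinder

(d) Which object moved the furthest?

the brown sphere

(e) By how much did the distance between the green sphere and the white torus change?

+1.1

They were about 8.2 units apart before and 9.3 after — 1.1 units further apart.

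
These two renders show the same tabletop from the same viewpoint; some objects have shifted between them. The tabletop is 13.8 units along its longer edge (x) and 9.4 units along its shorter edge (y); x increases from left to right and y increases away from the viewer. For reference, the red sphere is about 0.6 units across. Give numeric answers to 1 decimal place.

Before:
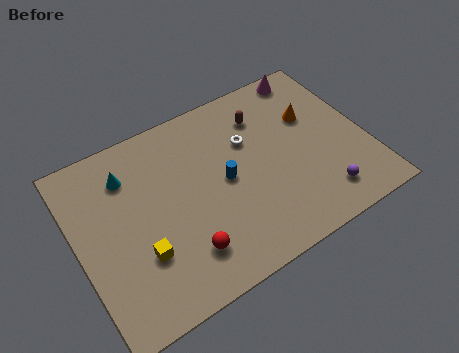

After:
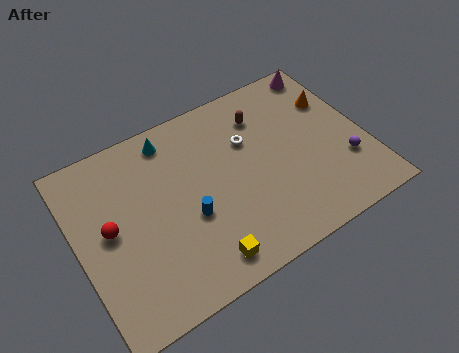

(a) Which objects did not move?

the brown capsule and the white torus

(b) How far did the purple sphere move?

1.8

From (11.2, 1.7) to (12.6, 2.9), the purple sphere covered √(1.4² + 1.2²) ≈ 1.8 units.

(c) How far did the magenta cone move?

0.8

The magenta cone was near (11.9, 8.5) before and (12.7, 8.4) after, so it travelled √(0.8² + 0.1²) ≈ 0.8 units.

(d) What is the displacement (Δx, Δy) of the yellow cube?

(2.6, -1.7)

From the two frames, the yellow cube sits at roughly (2.7, 3.0) before and (5.3, 1.3) after.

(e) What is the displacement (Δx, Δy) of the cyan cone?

(2.2, 0.9)

The cyan cone started near (2.7, 7.2) and ended near (4.9, 8.1).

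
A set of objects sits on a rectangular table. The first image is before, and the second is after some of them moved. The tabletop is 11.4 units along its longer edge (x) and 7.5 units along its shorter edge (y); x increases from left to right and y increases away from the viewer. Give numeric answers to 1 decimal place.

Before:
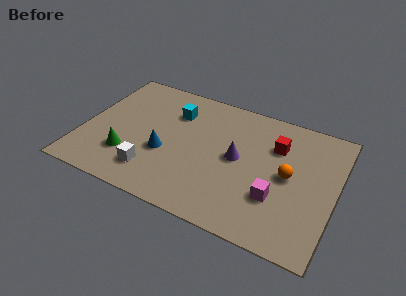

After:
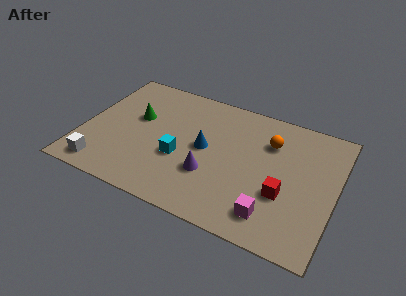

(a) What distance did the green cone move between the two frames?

2.4

The green cone moved from about (2.2, 2.1) to (2.3, 4.5), a distance of √(0.1² + 2.4²) ≈ 2.4.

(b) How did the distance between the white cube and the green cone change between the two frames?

+2.4

Before: roughly 1.3 units apart; after: 3.7. That's 2.4 units further apart.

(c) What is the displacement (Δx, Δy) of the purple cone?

(-1.1, -1.4)

The purple cone started near (7.0, 3.9) and ended near (5.9, 2.5).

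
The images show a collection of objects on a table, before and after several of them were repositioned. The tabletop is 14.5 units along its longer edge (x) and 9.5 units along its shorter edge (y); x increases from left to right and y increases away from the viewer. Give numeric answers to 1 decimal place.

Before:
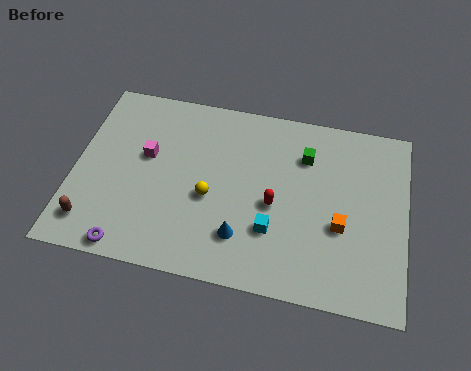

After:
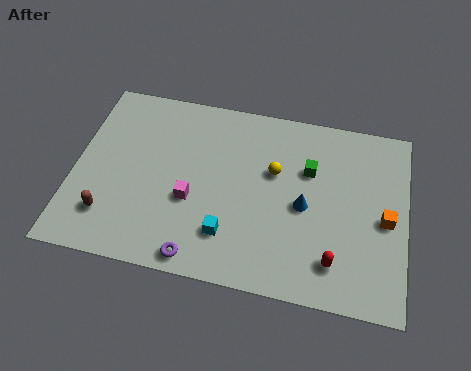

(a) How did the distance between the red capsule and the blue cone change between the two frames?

+0.6

They were about 2.3 units apart before and 2.9 after — 0.6 units further apart.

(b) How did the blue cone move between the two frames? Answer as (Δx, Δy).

(2.6, 2.1)

From the two frames, the blue cone sits at roughly (7.5, 2.3) before and (10.1, 4.4) after.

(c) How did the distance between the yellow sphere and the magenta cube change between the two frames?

+0.8

They were about 3.3 units apart before and 4.1 after — 0.8 units further apart.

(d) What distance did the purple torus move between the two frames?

3.0

The purple torus moved from about (2.7, 0.8) to (5.7, 0.9), a distance of √(3.0² + 0.1²) ≈ 3.0.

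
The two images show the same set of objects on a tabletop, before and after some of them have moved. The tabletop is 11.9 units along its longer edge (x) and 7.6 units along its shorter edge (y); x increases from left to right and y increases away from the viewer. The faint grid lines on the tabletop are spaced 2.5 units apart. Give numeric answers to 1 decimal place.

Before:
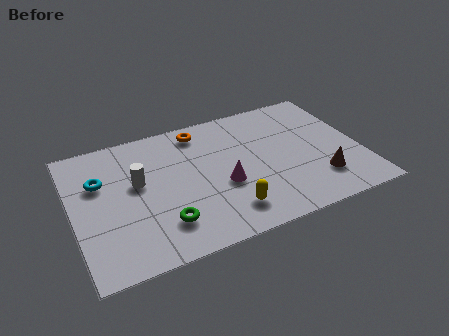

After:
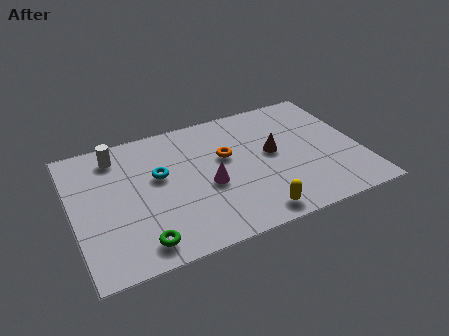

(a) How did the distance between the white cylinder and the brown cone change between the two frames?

-1.0

The distance was about 7.7 in the first image and 6.7 in the second, so they moved 1.0 units closer together.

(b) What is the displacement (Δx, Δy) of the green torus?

(-1.0, -0.7)

From the two frames, the green torus sits at roughly (3.5, 1.8) before and (2.5, 1.1) after.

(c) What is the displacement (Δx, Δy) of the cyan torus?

(2.4, -0.5)

The cyan torus started near (1.2, 5.0) and ended near (3.6, 4.5).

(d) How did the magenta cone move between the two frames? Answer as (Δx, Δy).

(-0.6, 0.2)

The magenta cone started near (6.1, 3.0) and ended near (5.5, 3.2).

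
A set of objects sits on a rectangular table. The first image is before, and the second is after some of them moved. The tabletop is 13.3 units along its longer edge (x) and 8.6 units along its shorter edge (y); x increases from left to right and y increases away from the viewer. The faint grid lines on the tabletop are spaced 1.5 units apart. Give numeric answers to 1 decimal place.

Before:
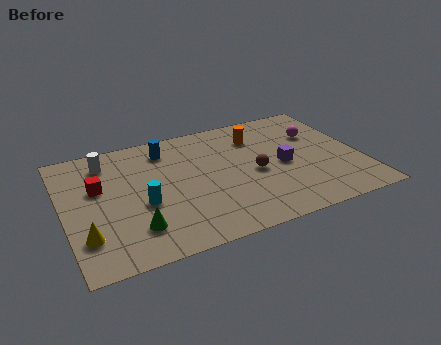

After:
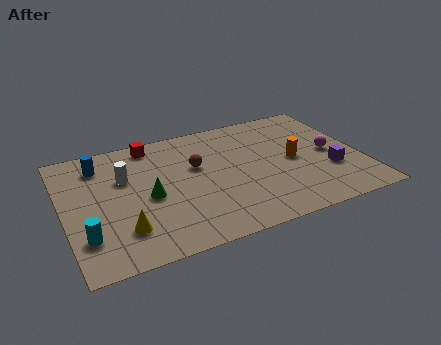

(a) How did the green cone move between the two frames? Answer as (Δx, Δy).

(0.8, 1.9)

The green cone started near (2.9, 2.0) and ended near (3.7, 3.9).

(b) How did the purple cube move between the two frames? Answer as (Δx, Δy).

(2.0, -1.1)

The purple cube was at about (9.8, 4.0) and moved to about (11.8, 2.9).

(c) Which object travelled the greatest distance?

the red cube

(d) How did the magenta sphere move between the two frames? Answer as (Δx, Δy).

(0.4, -1.6)

From the two frames, the magenta sphere sits at roughly (11.6, 5.8) before and (12.0, 4.2) after.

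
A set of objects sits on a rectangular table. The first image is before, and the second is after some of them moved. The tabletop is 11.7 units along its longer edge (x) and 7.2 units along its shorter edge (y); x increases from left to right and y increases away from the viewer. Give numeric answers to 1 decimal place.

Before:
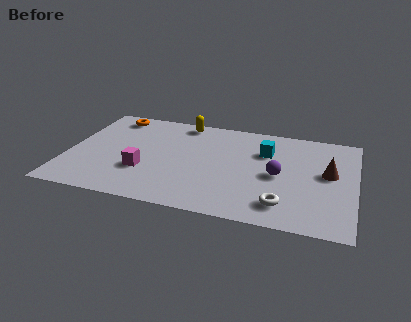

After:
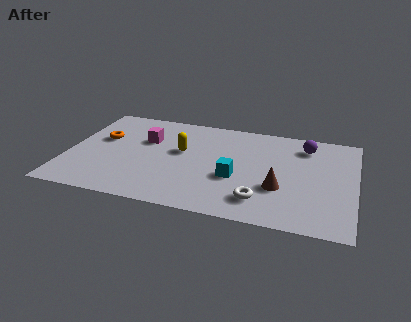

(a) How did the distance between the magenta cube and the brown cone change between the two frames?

-1.6

Before: roughly 7.6 units apart; after: 6.0. That's 1.6 units closer together.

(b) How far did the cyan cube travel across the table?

2.5

The cyan cube moved from about (8.0, 5.0) to (6.9, 2.8), a distance of √(1.1² + 2.2²) ≈ 2.5.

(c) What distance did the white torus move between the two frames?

0.9

The white torus moved from about (8.9, 1.4) to (8.0, 1.5), a distance of √(0.9² + 0.1²) ≈ 0.9.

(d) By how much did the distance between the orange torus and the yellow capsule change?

+0.4

They were about 2.9 units apart before and 3.3 after — 0.4 units further apart.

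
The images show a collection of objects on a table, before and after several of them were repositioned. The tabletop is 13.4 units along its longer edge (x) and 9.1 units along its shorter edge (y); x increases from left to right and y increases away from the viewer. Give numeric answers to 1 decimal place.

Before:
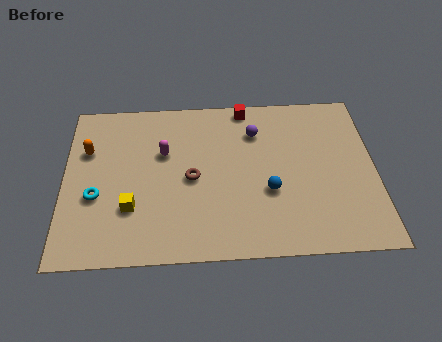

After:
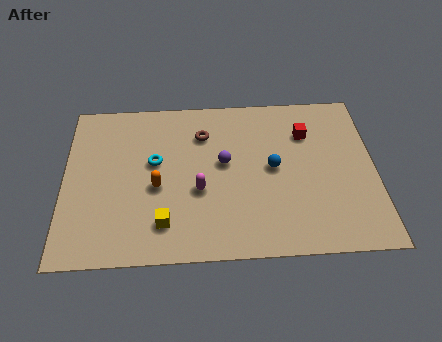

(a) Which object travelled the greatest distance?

the orange capsule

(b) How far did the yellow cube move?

1.7

From (2.9, 2.8) to (4.3, 1.9), the yellow cube covered √(1.4² + 0.9²) ≈ 1.7 units.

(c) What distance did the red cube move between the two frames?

3.1

From (7.9, 8.3) to (10.5, 6.6), the red cube covered √(2.6² + 1.7²) ≈ 3.1 units.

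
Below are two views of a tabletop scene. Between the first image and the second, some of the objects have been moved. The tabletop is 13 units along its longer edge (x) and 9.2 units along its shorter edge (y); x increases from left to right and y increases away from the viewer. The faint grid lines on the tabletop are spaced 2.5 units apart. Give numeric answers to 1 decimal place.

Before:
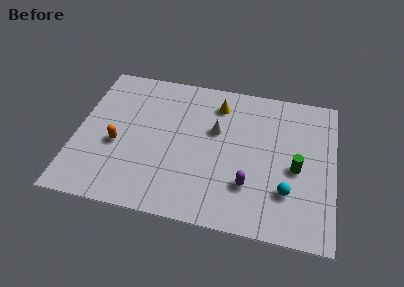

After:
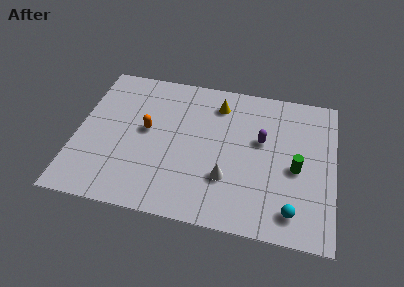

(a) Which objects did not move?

the yellow cone and the green cylinder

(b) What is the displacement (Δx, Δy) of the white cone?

(0.7, -2.9)

The white cone started near (7.0, 5.7) and ended near (7.7, 2.8).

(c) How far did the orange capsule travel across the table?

1.8

From (2.1, 3.8) to (3.5, 5.0), the orange capsule covered √(1.4² + 1.2²) ≈ 1.8 units.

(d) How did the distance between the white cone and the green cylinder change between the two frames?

-0.8

The distance was about 4.4 in the first image and 3.6 in the second, so they moved 0.8 units closer together.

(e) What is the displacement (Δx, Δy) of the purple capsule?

(0.5, 2.9)

From the two frames, the purple capsule sits at roughly (8.8, 2.6) before and (9.3, 5.5) after.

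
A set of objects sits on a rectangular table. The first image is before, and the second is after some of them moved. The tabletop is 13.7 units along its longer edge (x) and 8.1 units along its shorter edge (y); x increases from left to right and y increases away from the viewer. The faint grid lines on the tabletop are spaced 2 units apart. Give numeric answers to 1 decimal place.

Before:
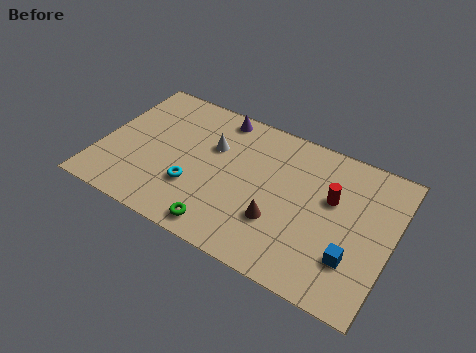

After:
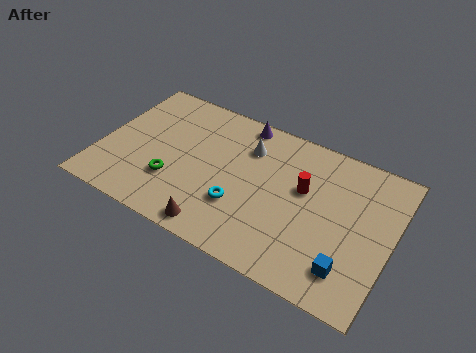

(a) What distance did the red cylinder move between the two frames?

1.3

The red cylinder moved from about (10.8, 5.0) to (9.5, 4.9), a distance of √(1.3² + 0.1²) ≈ 1.3.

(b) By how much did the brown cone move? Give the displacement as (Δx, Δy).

(-2.6, -1.7)

From the two frames, the brown cone sits at roughly (8.6, 2.6) before and (6.0, 0.9) after.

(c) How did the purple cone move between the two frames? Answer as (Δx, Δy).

(1.1, 0.1)

From the two frames, the purple cone sits at roughly (5.1, 7.2) before and (6.2, 7.3) after.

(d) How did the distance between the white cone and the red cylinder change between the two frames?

-2.7

Before: roughly 5.7 units apart; after: 3.0. That's 2.7 units closer together.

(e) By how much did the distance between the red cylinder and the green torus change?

+0.3

Before: roughly 6.1 units apart; after: 6.4. That's 0.3 units further apart.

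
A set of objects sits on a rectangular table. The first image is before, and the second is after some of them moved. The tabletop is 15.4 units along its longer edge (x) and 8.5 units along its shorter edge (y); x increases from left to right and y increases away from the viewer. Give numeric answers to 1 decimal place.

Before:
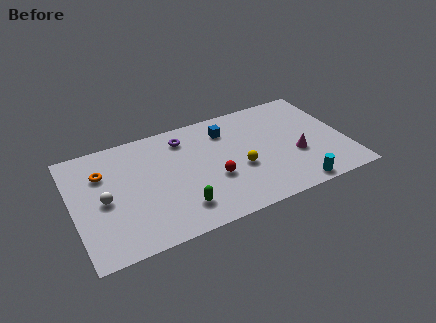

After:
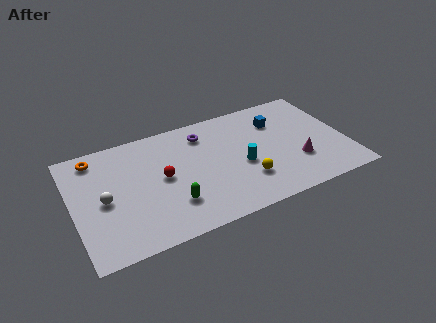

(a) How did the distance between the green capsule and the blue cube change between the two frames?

+1.8

They were about 5.8 units apart before and 7.6 after — 1.8 units further apart.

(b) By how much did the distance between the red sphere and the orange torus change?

-2.1

The distance was about 6.6 in the first image and 4.5 in the second, so they moved 2.1 units closer together.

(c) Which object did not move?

the white sphere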